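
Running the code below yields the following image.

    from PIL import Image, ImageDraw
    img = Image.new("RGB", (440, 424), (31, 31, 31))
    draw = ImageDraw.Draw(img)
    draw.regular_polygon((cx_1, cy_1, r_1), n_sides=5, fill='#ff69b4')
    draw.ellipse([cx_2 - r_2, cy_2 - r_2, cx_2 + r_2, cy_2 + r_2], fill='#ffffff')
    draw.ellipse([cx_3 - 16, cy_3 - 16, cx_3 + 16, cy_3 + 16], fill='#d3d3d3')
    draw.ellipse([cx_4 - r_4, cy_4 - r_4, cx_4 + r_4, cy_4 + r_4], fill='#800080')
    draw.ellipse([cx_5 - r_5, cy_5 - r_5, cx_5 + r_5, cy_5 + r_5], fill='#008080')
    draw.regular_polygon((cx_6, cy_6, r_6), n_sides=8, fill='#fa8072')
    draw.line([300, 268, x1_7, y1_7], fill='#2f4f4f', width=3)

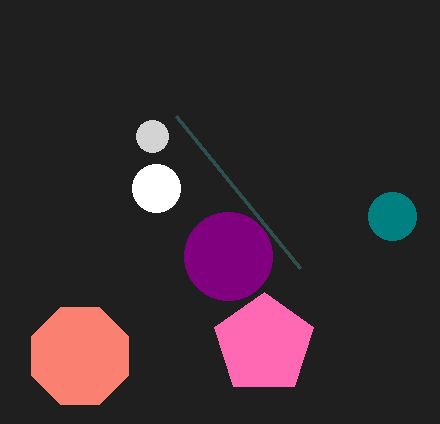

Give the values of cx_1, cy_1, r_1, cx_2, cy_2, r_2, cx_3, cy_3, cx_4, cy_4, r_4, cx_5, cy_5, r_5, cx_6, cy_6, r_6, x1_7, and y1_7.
cx_1 = 264; cy_1 = 344; r_1 = 52; cx_2 = 156; cy_2 = 188; r_2 = 24; cx_3 = 152; cy_3 = 136; cx_4 = 228; cy_4 = 256; r_4 = 44; cx_5 = 392; cy_5 = 216; r_5 = 24; cx_6 = 80; cy_6 = 356; r_6 = 52; x1_7 = 176; y1_7 = 116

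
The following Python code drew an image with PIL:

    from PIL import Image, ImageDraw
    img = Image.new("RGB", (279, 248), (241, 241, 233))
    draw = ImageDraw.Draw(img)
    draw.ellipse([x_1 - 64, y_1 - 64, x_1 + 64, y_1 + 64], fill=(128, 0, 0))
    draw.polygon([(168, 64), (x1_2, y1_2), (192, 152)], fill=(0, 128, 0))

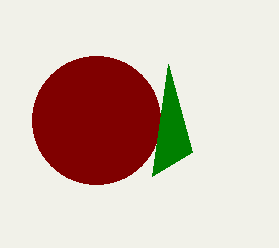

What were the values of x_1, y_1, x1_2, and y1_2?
x_1 = 96, y_1 = 120, x1_2 = 152, y1_2 = 176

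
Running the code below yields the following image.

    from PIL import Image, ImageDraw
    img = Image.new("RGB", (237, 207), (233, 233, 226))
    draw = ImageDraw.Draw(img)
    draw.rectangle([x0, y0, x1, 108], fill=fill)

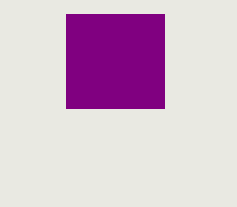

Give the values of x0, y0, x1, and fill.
x0 = 66; y0 = 14; x1 = 164; fill = 'purple'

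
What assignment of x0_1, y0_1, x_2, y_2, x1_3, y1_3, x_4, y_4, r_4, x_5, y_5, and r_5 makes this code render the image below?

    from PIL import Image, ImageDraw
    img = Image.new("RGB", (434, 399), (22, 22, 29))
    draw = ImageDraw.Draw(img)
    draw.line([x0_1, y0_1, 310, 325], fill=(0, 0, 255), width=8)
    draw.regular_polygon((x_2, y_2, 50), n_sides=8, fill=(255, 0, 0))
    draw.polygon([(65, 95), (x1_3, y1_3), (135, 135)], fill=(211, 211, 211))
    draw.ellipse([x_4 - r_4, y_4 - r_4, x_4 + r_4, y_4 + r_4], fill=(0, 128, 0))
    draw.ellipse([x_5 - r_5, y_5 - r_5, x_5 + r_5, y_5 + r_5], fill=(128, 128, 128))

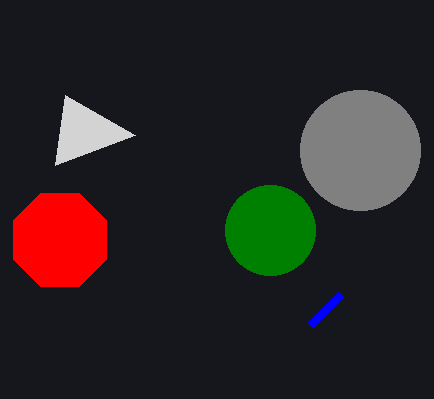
x0_1 = 340; y0_1 = 295; x_2 = 60; y_2 = 240; x1_3 = 55; y1_3 = 165; x_4 = 270; y_4 = 230; r_4 = 45; x_5 = 360; y_5 = 150; r_5 = 60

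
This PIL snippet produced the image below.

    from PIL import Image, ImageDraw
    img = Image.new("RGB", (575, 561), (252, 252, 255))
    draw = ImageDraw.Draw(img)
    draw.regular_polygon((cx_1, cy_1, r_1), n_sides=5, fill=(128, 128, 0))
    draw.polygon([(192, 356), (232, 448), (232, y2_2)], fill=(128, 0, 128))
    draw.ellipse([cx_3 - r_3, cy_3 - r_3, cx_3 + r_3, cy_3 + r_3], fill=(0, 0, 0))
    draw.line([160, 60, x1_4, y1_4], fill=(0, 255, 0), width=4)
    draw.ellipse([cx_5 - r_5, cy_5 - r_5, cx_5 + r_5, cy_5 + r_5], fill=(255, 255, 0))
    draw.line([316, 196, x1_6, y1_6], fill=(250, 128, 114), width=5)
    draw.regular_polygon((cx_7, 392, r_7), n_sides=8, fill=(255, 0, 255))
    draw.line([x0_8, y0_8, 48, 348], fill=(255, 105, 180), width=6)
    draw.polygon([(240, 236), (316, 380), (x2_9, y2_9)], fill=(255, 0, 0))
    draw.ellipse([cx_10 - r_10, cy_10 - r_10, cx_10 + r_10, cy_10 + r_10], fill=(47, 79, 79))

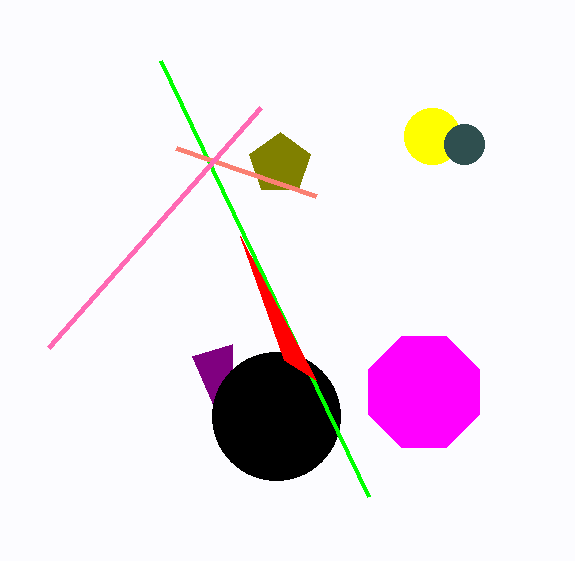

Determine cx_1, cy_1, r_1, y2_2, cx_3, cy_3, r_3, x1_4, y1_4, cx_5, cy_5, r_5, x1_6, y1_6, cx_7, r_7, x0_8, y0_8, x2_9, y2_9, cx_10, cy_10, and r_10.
cx_1 = 280, cy_1 = 164, r_1 = 32, y2_2 = 344, cx_3 = 276, cy_3 = 416, r_3 = 64, x1_4 = 368, y1_4 = 496, cx_5 = 432, cy_5 = 136, r_5 = 28, x1_6 = 176, y1_6 = 148, cx_7 = 424, r_7 = 60, x0_8 = 260, y0_8 = 108, x2_9 = 284, y2_9 = 360, cx_10 = 464, cy_10 = 144, r_10 = 20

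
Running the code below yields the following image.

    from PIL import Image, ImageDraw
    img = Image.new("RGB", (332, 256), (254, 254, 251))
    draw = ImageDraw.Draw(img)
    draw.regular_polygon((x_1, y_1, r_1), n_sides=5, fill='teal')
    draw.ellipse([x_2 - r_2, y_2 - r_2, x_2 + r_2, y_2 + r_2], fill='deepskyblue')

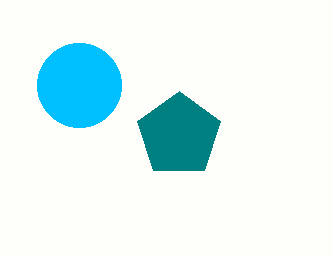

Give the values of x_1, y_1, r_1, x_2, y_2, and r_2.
x_1 = 179; y_1 = 135; r_1 = 44; x_2 = 79; y_2 = 85; r_2 = 42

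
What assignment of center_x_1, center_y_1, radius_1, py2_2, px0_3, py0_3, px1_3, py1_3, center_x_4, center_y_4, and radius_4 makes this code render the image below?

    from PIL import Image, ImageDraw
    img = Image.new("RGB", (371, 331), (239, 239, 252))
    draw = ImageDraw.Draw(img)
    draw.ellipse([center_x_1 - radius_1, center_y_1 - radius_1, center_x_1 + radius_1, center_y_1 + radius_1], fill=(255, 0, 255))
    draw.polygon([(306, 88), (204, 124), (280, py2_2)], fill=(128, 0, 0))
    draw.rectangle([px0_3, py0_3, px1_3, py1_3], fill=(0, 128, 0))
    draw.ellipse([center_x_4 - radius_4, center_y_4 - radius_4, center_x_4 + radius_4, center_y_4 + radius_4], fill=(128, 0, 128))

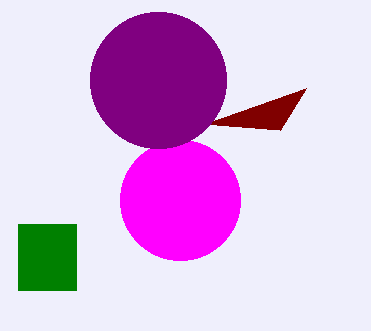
center_x_1 = 180; center_y_1 = 200; radius_1 = 60; py2_2 = 130; px0_3 = 18; py0_3 = 224; px1_3 = 76; py1_3 = 290; center_x_4 = 158; center_y_4 = 80; radius_4 = 68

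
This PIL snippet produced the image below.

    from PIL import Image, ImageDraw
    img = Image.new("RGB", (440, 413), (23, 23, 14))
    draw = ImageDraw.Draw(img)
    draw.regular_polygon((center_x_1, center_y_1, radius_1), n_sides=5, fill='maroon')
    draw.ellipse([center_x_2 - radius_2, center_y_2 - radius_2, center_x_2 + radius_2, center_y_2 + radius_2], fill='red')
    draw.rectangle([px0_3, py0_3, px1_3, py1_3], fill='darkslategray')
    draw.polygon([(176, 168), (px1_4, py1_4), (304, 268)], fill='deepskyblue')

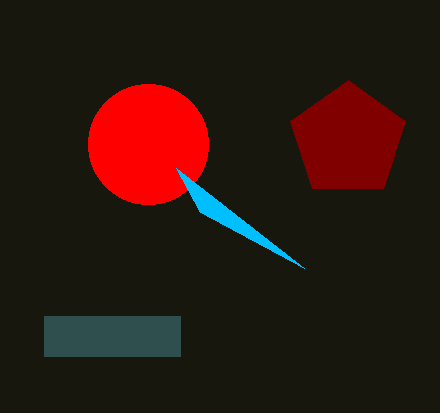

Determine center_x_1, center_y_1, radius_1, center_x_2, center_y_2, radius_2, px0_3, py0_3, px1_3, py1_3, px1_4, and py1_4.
center_x_1 = 348, center_y_1 = 140, radius_1 = 60, center_x_2 = 148, center_y_2 = 144, radius_2 = 60, px0_3 = 44, py0_3 = 316, px1_3 = 180, py1_3 = 356, px1_4 = 200, py1_4 = 212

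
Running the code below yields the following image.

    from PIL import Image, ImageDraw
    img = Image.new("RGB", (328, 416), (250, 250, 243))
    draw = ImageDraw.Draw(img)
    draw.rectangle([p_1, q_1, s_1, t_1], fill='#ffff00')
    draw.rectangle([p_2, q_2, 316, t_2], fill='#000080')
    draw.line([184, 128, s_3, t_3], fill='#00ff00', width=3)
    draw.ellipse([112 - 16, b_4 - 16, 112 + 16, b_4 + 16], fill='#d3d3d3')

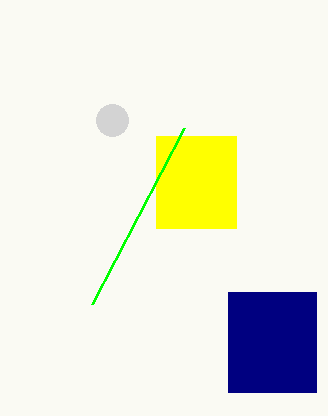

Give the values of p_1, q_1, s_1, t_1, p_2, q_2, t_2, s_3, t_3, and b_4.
p_1 = 156; q_1 = 136; s_1 = 236; t_1 = 228; p_2 = 228; q_2 = 292; t_2 = 392; s_3 = 92; t_3 = 304; b_4 = 120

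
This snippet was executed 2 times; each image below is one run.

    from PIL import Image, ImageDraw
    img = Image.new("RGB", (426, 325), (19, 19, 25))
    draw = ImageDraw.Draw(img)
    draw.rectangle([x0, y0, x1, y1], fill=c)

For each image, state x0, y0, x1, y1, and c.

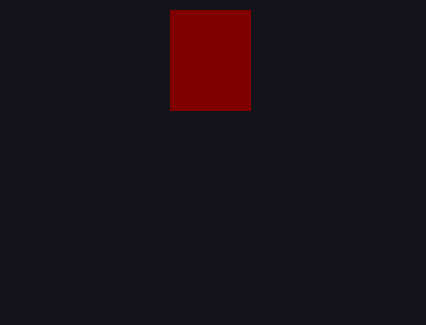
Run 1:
x0 = 170
y0 = 10
x1 = 250
y1 = 110
c = 'maroon'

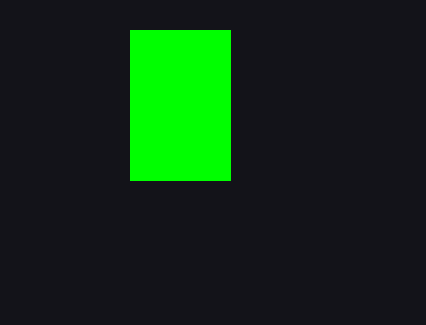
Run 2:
x0 = 130
y0 = 30
x1 = 230
y1 = 180
c = 'lime'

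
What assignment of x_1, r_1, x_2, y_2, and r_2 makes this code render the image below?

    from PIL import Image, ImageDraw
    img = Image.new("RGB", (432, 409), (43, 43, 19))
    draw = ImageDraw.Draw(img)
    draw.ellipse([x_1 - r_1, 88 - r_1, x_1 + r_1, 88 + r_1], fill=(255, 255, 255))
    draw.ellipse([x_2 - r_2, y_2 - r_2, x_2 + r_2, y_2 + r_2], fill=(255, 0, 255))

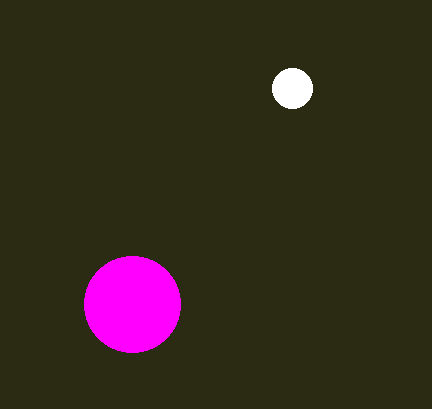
x_1 = 292
r_1 = 20
x_2 = 132
y_2 = 304
r_2 = 48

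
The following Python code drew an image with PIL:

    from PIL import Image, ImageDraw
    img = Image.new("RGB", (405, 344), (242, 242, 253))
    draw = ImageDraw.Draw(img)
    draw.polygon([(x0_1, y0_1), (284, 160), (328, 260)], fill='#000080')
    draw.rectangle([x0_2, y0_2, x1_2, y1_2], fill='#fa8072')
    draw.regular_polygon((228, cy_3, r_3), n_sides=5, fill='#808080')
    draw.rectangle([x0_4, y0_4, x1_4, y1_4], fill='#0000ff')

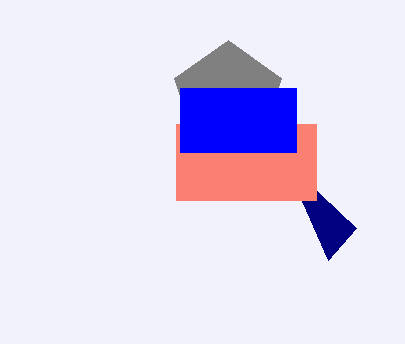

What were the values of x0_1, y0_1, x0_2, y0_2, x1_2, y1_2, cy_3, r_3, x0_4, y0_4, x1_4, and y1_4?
x0_1 = 356, y0_1 = 228, x0_2 = 176, y0_2 = 124, x1_2 = 316, y1_2 = 200, cy_3 = 96, r_3 = 56, x0_4 = 180, y0_4 = 88, x1_4 = 296, y1_4 = 152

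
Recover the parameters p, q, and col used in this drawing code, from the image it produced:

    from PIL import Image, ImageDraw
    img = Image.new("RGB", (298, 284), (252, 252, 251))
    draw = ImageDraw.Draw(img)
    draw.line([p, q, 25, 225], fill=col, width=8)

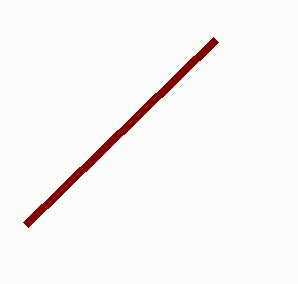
p = 215; q = 40; col = 'maroon'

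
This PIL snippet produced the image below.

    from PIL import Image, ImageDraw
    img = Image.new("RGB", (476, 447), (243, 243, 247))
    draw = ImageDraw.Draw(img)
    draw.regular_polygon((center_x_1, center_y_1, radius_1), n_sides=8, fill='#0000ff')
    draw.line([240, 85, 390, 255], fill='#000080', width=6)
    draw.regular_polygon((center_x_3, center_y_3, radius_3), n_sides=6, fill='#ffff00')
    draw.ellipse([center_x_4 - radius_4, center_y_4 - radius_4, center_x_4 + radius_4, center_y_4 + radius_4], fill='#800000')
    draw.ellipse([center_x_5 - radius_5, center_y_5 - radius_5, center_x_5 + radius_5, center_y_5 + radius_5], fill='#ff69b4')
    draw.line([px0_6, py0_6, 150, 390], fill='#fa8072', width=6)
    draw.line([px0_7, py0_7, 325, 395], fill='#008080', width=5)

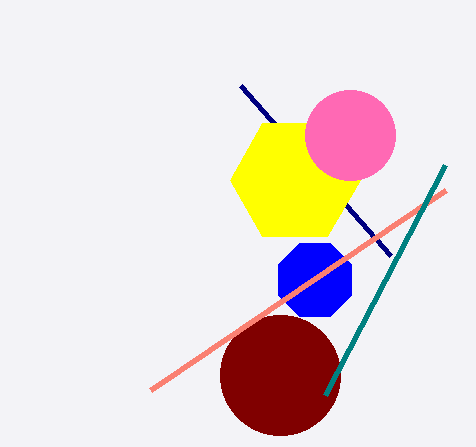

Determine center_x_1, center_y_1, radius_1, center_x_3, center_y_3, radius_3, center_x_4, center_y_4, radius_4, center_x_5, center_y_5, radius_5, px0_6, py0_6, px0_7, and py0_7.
center_x_1 = 315; center_y_1 = 280; radius_1 = 40; center_x_3 = 295; center_y_3 = 180; radius_3 = 65; center_x_4 = 280; center_y_4 = 375; radius_4 = 60; center_x_5 = 350; center_y_5 = 135; radius_5 = 45; px0_6 = 445; py0_6 = 190; px0_7 = 445; py0_7 = 165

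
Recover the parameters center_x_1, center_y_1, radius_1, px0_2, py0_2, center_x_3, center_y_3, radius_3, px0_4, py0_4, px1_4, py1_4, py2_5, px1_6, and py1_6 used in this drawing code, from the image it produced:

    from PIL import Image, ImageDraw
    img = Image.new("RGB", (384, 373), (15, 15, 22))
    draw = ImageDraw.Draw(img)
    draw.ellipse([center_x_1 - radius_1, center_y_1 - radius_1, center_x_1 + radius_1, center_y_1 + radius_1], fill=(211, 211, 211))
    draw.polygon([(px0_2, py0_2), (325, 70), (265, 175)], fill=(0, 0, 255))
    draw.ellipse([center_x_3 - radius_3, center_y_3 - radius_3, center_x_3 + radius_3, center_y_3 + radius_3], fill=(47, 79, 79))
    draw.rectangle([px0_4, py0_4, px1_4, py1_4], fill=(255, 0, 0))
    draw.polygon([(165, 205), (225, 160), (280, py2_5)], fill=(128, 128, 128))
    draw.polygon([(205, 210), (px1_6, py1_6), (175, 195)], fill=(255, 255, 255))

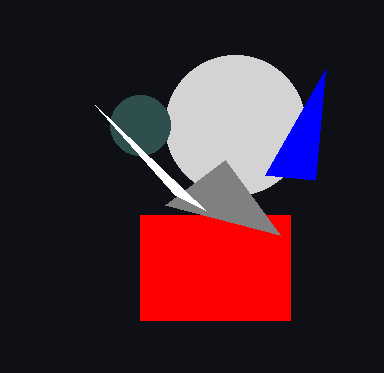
center_x_1 = 235; center_y_1 = 125; radius_1 = 70; px0_2 = 315; py0_2 = 180; center_x_3 = 140; center_y_3 = 125; radius_3 = 30; px0_4 = 140; py0_4 = 215; px1_4 = 290; py1_4 = 320; py2_5 = 235; px1_6 = 95; py1_6 = 105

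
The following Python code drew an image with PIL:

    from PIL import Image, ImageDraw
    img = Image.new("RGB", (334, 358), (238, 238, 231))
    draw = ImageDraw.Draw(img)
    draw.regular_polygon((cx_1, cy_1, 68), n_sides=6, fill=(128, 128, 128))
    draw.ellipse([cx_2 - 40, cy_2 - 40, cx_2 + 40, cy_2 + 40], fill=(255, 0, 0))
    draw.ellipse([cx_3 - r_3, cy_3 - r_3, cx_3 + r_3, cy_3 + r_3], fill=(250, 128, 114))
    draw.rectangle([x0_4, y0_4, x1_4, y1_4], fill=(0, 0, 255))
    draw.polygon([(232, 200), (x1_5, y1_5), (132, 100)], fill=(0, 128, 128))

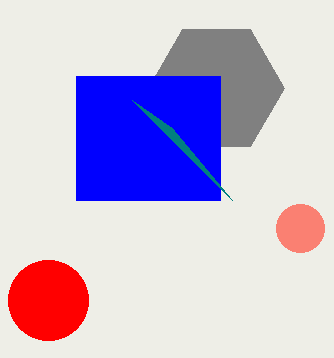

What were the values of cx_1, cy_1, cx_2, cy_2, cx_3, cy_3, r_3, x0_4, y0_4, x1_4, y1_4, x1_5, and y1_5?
cx_1 = 216, cy_1 = 88, cx_2 = 48, cy_2 = 300, cx_3 = 300, cy_3 = 228, r_3 = 24, x0_4 = 76, y0_4 = 76, x1_4 = 220, y1_4 = 200, x1_5 = 172, y1_5 = 128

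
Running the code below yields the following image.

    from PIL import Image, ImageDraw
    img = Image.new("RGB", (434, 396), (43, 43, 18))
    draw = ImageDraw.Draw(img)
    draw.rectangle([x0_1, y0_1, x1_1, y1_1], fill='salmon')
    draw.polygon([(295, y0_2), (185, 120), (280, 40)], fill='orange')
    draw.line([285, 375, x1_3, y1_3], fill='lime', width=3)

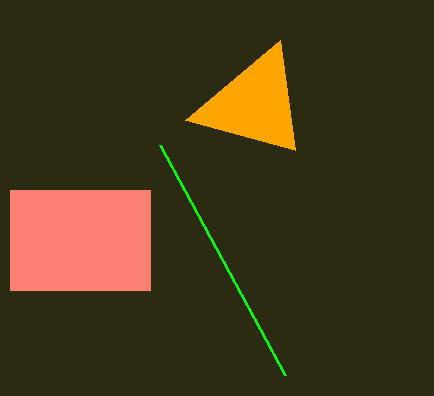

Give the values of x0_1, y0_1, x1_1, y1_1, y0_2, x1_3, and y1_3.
x0_1 = 10
y0_1 = 190
x1_1 = 150
y1_1 = 290
y0_2 = 150
x1_3 = 160
y1_3 = 145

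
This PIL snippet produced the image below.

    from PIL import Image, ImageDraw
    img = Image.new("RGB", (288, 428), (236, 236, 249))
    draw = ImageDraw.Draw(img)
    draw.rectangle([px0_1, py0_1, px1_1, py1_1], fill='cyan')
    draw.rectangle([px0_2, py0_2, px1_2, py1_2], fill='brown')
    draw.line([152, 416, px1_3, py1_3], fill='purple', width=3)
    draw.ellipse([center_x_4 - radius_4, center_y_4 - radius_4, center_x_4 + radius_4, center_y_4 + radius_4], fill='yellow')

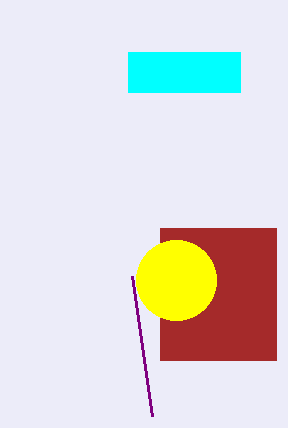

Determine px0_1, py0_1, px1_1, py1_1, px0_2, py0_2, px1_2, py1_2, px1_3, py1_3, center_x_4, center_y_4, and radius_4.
px0_1 = 128, py0_1 = 52, px1_1 = 240, py1_1 = 92, px0_2 = 160, py0_2 = 228, px1_2 = 276, py1_2 = 360, px1_3 = 132, py1_3 = 276, center_x_4 = 176, center_y_4 = 280, radius_4 = 40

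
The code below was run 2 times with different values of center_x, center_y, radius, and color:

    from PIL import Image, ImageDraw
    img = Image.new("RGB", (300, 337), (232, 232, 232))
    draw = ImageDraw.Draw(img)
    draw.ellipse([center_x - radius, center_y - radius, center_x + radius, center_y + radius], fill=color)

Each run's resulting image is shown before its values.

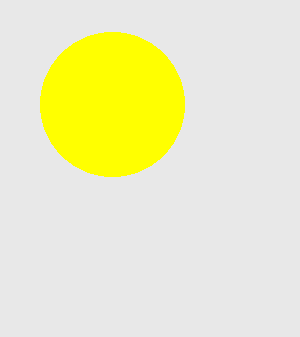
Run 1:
center_x = 112
center_y = 104
radius = 72
color = 'yellow'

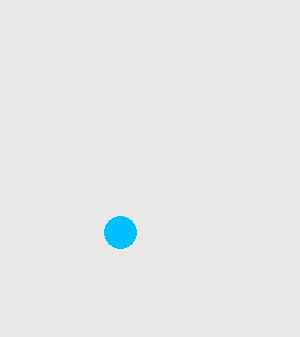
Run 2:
center_x = 120, center_y = 232, radius = 16, color = 'deepskyblue'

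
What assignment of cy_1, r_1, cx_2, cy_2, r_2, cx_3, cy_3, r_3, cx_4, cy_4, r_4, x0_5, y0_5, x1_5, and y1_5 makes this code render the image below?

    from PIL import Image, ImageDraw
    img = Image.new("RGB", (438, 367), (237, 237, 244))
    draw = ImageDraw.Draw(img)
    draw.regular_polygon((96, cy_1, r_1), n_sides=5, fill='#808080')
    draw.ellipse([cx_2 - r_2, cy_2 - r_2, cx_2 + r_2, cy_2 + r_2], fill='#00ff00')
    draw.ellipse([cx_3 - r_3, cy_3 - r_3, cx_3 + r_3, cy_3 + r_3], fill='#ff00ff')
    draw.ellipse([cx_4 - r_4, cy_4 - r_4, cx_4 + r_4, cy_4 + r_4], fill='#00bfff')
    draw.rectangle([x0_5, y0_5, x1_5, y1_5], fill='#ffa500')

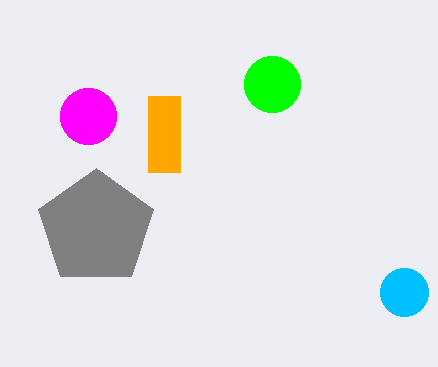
cy_1 = 228; r_1 = 60; cx_2 = 272; cy_2 = 84; r_2 = 28; cx_3 = 88; cy_3 = 116; r_3 = 28; cx_4 = 404; cy_4 = 292; r_4 = 24; x0_5 = 148; y0_5 = 96; x1_5 = 180; y1_5 = 172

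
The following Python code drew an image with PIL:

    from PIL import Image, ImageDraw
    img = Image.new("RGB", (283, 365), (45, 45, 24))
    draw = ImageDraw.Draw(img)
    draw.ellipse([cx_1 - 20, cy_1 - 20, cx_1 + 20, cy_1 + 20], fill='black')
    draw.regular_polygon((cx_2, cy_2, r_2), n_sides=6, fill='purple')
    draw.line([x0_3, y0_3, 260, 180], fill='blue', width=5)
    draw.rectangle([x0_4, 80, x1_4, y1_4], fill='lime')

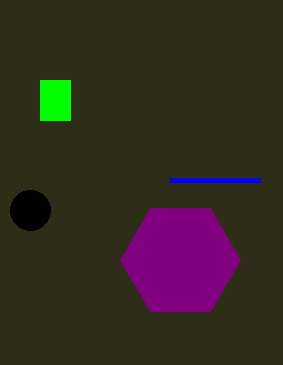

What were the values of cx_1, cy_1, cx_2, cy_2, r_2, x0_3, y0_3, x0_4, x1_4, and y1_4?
cx_1 = 30
cy_1 = 210
cx_2 = 180
cy_2 = 260
r_2 = 60
x0_3 = 170
y0_3 = 180
x0_4 = 40
x1_4 = 70
y1_4 = 120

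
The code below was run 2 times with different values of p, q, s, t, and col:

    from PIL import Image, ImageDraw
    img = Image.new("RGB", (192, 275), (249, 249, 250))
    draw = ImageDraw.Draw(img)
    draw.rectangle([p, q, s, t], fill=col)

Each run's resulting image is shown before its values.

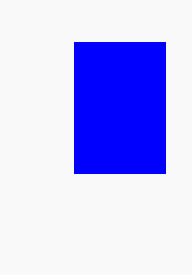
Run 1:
p = 74
q = 42
s = 165
t = 173
col = 'blue'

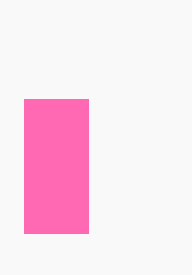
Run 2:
p = 24; q = 99; s = 88; t = 233; col = 'hotpink'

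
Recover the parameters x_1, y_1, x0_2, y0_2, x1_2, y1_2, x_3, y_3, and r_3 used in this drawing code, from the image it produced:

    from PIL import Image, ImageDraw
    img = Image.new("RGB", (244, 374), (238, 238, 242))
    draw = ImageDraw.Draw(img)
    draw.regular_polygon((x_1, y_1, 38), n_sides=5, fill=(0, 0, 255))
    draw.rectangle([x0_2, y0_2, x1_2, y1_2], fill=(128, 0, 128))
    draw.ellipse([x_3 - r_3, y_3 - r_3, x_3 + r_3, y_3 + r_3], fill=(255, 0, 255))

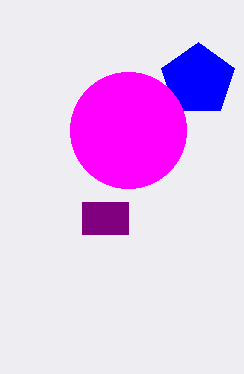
x_1 = 198; y_1 = 80; x0_2 = 82; y0_2 = 202; x1_2 = 128; y1_2 = 234; x_3 = 128; y_3 = 130; r_3 = 58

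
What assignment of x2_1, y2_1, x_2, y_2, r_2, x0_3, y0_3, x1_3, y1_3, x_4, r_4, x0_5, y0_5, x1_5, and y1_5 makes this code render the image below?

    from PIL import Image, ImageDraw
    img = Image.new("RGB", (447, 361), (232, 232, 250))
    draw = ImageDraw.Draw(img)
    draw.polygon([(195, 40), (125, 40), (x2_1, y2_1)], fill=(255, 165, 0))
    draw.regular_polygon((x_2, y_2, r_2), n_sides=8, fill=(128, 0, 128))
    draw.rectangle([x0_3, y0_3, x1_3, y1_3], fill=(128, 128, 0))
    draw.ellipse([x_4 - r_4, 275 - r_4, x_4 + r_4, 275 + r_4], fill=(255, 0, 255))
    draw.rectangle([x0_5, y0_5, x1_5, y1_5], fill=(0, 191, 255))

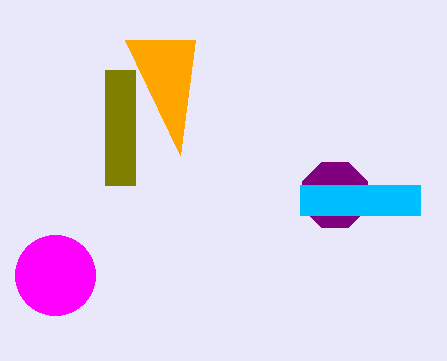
x2_1 = 180, y2_1 = 155, x_2 = 335, y_2 = 195, r_2 = 35, x0_3 = 105, y0_3 = 70, x1_3 = 135, y1_3 = 185, x_4 = 55, r_4 = 40, x0_5 = 300, y0_5 = 185, x1_5 = 420, y1_5 = 215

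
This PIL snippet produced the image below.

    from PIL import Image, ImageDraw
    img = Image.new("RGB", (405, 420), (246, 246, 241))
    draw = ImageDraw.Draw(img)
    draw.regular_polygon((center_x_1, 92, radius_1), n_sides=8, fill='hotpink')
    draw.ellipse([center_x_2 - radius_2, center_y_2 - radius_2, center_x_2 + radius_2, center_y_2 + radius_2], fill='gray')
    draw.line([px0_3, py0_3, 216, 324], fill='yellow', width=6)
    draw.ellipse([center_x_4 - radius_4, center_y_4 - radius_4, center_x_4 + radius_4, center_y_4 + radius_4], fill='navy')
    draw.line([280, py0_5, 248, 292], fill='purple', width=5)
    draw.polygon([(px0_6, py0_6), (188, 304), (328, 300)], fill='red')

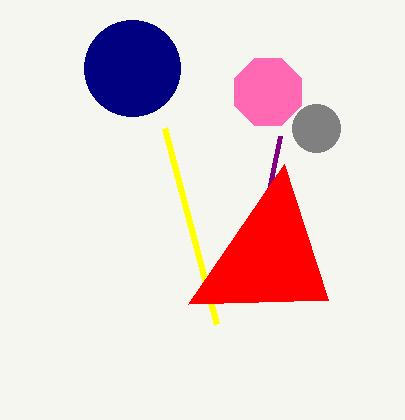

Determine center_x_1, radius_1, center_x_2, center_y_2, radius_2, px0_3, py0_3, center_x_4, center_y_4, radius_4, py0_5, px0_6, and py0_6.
center_x_1 = 268, radius_1 = 36, center_x_2 = 316, center_y_2 = 128, radius_2 = 24, px0_3 = 164, py0_3 = 128, center_x_4 = 132, center_y_4 = 68, radius_4 = 48, py0_5 = 136, px0_6 = 284, py0_6 = 164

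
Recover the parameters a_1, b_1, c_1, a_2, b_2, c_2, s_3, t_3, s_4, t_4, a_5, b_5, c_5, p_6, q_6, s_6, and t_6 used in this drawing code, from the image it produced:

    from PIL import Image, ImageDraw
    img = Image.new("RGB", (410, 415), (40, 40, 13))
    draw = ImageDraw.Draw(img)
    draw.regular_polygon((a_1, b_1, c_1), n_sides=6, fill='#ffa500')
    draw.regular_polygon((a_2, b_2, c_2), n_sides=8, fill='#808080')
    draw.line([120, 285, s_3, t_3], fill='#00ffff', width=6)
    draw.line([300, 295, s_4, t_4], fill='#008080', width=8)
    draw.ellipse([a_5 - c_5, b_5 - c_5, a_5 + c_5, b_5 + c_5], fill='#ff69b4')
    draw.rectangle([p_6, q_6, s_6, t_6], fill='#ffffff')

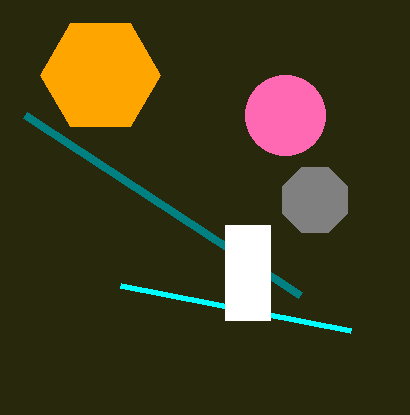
a_1 = 100
b_1 = 75
c_1 = 60
a_2 = 315
b_2 = 200
c_2 = 35
s_3 = 350
t_3 = 330
s_4 = 25
t_4 = 115
a_5 = 285
b_5 = 115
c_5 = 40
p_6 = 225
q_6 = 225
s_6 = 270
t_6 = 320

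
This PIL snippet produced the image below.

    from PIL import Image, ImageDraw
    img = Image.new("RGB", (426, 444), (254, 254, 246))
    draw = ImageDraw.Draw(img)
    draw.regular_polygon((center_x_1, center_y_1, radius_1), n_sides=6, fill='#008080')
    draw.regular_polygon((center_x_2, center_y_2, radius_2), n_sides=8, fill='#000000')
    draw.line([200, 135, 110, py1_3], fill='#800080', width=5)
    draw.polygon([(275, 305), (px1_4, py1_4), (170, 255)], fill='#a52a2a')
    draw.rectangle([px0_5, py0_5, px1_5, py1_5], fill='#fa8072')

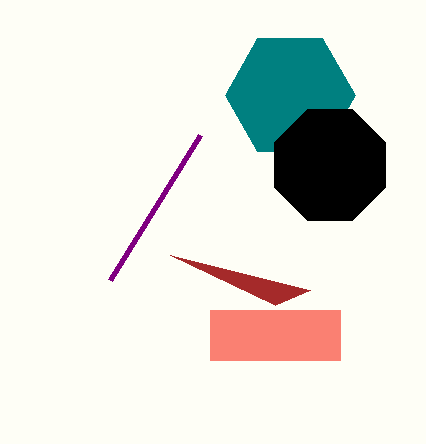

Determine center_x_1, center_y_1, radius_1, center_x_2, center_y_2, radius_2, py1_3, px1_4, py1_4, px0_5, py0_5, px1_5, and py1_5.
center_x_1 = 290
center_y_1 = 95
radius_1 = 65
center_x_2 = 330
center_y_2 = 165
radius_2 = 60
py1_3 = 280
px1_4 = 310
py1_4 = 290
px0_5 = 210
py0_5 = 310
px1_5 = 340
py1_5 = 360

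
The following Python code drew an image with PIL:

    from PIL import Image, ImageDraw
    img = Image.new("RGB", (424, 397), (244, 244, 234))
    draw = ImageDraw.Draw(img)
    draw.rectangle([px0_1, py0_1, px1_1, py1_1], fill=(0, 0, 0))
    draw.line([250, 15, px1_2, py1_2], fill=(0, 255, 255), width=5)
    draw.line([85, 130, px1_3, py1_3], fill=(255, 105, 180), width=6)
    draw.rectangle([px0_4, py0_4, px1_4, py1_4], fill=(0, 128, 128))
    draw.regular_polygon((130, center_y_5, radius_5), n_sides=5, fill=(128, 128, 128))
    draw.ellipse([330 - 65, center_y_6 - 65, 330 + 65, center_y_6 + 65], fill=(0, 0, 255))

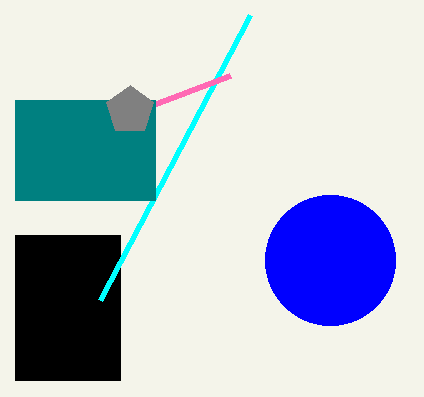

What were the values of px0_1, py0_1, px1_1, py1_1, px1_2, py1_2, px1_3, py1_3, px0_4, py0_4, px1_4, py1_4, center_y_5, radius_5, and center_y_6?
px0_1 = 15; py0_1 = 235; px1_1 = 120; py1_1 = 380; px1_2 = 100; py1_2 = 300; px1_3 = 230; py1_3 = 75; px0_4 = 15; py0_4 = 100; px1_4 = 155; py1_4 = 200; center_y_5 = 110; radius_5 = 25; center_y_6 = 260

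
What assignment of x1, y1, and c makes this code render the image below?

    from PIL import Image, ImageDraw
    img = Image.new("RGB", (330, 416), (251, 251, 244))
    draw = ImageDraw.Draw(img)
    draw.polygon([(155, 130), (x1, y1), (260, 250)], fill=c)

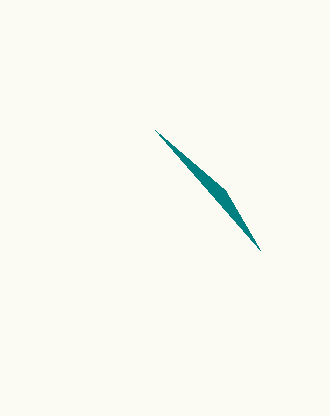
x1 = 225, y1 = 190, c = 'teal'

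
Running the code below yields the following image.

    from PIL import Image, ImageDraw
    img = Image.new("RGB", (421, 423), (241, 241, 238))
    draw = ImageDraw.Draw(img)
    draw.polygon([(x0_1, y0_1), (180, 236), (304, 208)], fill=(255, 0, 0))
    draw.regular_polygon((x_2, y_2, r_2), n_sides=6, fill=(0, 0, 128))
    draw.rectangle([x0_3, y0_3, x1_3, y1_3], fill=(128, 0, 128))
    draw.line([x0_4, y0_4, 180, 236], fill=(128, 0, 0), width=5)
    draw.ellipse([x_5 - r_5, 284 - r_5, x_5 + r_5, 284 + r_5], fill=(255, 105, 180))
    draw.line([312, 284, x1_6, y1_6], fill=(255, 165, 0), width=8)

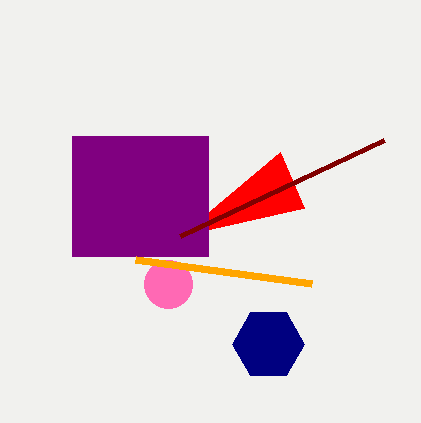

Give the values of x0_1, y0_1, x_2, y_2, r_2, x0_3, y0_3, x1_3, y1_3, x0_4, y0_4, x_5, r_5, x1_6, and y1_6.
x0_1 = 280
y0_1 = 152
x_2 = 268
y_2 = 344
r_2 = 36
x0_3 = 72
y0_3 = 136
x1_3 = 208
y1_3 = 256
x0_4 = 384
y0_4 = 140
x_5 = 168
r_5 = 24
x1_6 = 136
y1_6 = 260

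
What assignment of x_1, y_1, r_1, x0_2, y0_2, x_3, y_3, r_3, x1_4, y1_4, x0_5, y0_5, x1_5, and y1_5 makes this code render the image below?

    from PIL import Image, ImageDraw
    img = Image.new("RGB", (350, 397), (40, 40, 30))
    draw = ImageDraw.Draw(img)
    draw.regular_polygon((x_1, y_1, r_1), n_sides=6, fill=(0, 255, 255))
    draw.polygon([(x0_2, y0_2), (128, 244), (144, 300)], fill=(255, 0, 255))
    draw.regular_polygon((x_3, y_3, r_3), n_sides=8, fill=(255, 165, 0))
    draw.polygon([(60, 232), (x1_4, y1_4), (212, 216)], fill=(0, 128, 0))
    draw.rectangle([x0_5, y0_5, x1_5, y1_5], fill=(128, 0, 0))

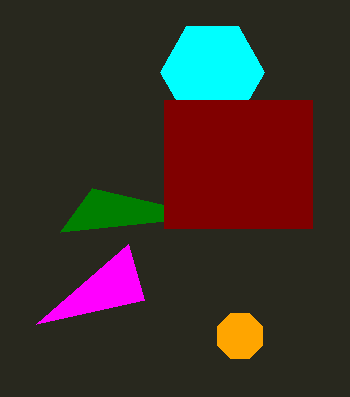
x_1 = 212; y_1 = 72; r_1 = 52; x0_2 = 36; y0_2 = 324; x_3 = 240; y_3 = 336; r_3 = 24; x1_4 = 92; y1_4 = 188; x0_5 = 164; y0_5 = 100; x1_5 = 312; y1_5 = 228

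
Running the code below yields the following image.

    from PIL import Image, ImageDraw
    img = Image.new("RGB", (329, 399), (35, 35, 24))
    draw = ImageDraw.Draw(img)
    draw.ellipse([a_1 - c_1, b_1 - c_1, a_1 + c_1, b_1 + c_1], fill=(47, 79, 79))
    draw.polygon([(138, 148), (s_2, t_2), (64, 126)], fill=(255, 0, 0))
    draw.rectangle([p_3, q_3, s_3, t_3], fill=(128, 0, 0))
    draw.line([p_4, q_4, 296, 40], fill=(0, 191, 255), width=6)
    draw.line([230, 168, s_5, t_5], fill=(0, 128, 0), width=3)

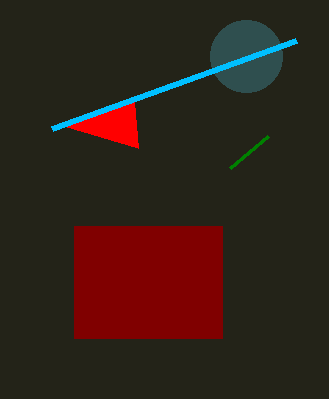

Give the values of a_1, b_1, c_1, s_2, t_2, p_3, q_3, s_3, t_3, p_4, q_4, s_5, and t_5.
a_1 = 246
b_1 = 56
c_1 = 36
s_2 = 134
t_2 = 102
p_3 = 74
q_3 = 226
s_3 = 222
t_3 = 338
p_4 = 52
q_4 = 128
s_5 = 268
t_5 = 136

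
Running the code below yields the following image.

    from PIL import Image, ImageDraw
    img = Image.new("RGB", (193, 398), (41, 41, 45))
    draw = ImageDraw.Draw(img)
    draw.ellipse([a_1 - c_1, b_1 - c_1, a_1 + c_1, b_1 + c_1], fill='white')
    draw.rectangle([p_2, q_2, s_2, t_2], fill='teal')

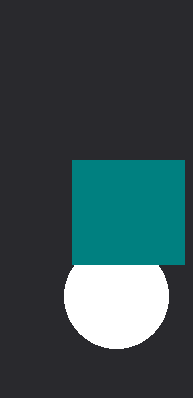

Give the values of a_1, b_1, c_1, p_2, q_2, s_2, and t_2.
a_1 = 116
b_1 = 296
c_1 = 52
p_2 = 72
q_2 = 160
s_2 = 184
t_2 = 264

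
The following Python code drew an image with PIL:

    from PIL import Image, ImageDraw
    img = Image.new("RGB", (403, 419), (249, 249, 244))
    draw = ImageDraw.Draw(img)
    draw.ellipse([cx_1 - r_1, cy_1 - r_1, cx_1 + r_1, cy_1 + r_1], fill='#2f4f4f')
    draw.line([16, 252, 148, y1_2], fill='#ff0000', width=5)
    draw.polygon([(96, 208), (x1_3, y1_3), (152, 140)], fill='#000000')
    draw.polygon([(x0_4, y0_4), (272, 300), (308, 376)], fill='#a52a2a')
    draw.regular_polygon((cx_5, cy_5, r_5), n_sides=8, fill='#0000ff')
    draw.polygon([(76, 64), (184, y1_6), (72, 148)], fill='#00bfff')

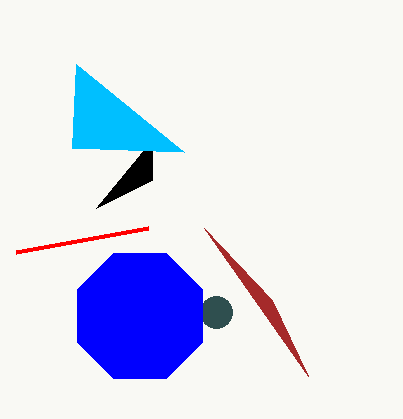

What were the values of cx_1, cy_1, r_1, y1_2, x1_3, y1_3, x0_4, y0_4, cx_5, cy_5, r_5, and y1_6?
cx_1 = 216
cy_1 = 312
r_1 = 16
y1_2 = 228
x1_3 = 152
y1_3 = 180
x0_4 = 204
y0_4 = 228
cx_5 = 140
cy_5 = 316
r_5 = 68
y1_6 = 152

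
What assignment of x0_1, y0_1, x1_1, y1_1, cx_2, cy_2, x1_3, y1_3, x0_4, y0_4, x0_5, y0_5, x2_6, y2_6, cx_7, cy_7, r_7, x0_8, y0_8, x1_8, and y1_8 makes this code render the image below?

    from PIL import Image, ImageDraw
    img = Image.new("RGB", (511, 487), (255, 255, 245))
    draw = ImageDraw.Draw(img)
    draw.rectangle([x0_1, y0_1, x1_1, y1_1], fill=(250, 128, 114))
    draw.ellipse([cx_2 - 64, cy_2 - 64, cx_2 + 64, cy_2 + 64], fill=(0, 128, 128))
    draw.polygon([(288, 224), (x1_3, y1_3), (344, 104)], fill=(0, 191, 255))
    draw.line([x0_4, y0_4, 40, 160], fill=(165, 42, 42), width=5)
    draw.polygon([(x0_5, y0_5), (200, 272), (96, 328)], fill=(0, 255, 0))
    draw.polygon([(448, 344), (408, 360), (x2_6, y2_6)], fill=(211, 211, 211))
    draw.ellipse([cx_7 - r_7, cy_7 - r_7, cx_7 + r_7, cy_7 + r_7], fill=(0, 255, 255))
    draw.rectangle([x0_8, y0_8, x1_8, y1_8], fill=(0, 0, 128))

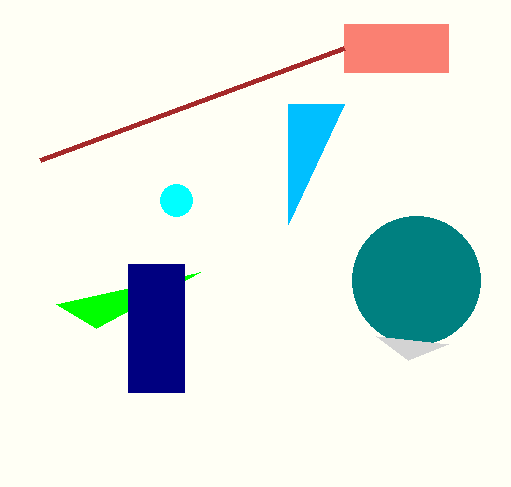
x0_1 = 344; y0_1 = 24; x1_1 = 448; y1_1 = 72; cx_2 = 416; cy_2 = 280; x1_3 = 288; y1_3 = 104; x0_4 = 344; y0_4 = 48; x0_5 = 56; y0_5 = 304; x2_6 = 376; y2_6 = 336; cx_7 = 176; cy_7 = 200; r_7 = 16; x0_8 = 128; y0_8 = 264; x1_8 = 184; y1_8 = 392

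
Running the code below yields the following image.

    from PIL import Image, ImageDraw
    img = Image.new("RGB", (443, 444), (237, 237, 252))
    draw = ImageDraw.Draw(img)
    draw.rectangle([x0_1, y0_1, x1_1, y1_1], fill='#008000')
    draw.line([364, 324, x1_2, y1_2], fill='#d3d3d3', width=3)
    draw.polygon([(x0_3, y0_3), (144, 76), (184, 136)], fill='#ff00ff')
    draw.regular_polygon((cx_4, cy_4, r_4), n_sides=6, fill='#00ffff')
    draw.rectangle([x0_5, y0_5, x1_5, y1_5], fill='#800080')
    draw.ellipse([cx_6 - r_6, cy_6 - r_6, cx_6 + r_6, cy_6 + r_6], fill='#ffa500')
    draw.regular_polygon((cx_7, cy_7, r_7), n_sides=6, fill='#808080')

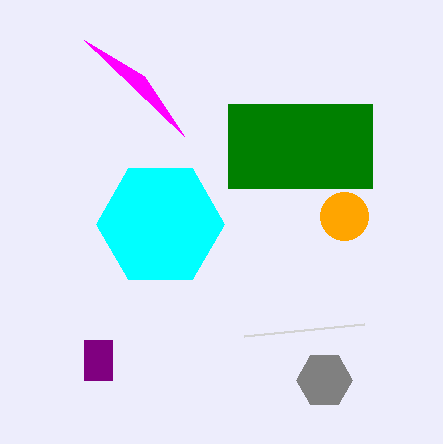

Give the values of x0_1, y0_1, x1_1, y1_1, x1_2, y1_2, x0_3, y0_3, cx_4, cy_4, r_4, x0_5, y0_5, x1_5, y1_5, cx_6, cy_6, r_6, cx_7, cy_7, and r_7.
x0_1 = 228
y0_1 = 104
x1_1 = 372
y1_1 = 188
x1_2 = 244
y1_2 = 336
x0_3 = 84
y0_3 = 40
cx_4 = 160
cy_4 = 224
r_4 = 64
x0_5 = 84
y0_5 = 340
x1_5 = 112
y1_5 = 380
cx_6 = 344
cy_6 = 216
r_6 = 24
cx_7 = 324
cy_7 = 380
r_7 = 28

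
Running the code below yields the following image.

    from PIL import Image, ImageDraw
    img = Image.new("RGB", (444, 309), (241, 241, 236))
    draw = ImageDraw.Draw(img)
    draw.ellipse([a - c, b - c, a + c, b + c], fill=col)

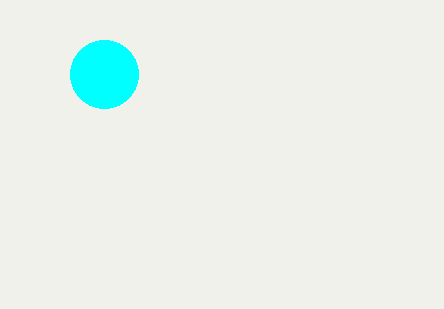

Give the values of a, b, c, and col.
a = 104
b = 74
c = 34
col = 'cyan'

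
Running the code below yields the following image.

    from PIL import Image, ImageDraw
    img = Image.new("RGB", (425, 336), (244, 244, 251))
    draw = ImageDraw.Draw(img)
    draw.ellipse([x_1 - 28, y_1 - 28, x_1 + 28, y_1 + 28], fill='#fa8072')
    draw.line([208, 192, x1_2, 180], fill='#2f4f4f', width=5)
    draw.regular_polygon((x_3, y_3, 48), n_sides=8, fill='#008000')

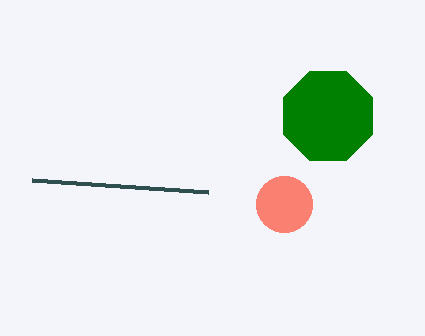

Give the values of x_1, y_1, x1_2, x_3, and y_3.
x_1 = 284; y_1 = 204; x1_2 = 32; x_3 = 328; y_3 = 116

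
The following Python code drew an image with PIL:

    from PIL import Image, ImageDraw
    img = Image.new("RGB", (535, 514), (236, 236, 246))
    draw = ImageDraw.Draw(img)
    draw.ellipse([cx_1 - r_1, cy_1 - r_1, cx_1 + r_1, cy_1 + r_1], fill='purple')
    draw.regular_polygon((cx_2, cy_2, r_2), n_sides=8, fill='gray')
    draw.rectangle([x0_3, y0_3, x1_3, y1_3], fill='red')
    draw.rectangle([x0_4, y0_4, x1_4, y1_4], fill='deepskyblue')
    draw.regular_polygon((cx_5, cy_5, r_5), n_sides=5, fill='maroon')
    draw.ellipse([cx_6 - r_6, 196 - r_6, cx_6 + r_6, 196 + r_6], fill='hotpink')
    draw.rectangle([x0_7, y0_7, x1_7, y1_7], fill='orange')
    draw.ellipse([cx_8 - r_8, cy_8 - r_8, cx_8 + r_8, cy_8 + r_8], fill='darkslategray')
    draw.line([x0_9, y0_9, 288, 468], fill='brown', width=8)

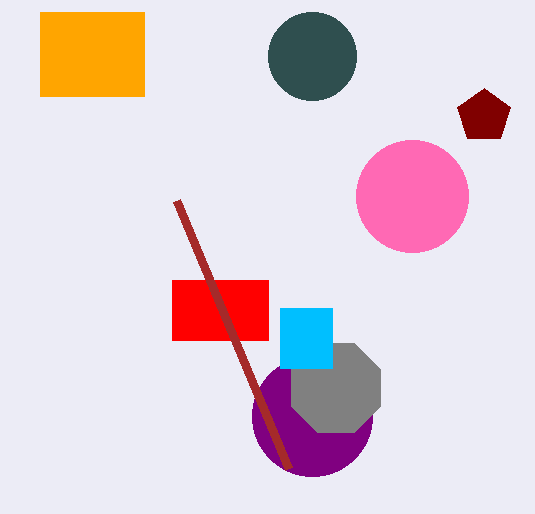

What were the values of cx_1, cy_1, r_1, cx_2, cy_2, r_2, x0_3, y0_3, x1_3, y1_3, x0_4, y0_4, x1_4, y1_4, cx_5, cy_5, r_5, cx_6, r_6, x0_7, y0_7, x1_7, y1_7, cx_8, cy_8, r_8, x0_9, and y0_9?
cx_1 = 312, cy_1 = 416, r_1 = 60, cx_2 = 336, cy_2 = 388, r_2 = 48, x0_3 = 172, y0_3 = 280, x1_3 = 268, y1_3 = 340, x0_4 = 280, y0_4 = 308, x1_4 = 332, y1_4 = 368, cx_5 = 484, cy_5 = 116, r_5 = 28, cx_6 = 412, r_6 = 56, x0_7 = 40, y0_7 = 12, x1_7 = 144, y1_7 = 96, cx_8 = 312, cy_8 = 56, r_8 = 44, x0_9 = 176, y0_9 = 200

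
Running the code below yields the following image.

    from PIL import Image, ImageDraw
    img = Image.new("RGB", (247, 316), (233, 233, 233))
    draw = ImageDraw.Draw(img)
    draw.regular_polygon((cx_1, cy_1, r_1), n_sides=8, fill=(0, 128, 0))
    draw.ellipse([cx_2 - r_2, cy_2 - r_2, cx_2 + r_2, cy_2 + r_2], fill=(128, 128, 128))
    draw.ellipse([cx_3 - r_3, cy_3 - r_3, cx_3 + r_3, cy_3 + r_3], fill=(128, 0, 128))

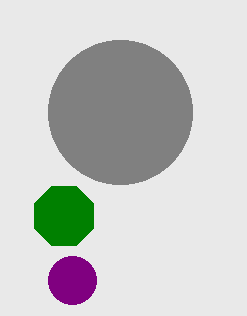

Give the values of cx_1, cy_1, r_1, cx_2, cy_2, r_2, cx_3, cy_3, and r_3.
cx_1 = 64; cy_1 = 216; r_1 = 32; cx_2 = 120; cy_2 = 112; r_2 = 72; cx_3 = 72; cy_3 = 280; r_3 = 24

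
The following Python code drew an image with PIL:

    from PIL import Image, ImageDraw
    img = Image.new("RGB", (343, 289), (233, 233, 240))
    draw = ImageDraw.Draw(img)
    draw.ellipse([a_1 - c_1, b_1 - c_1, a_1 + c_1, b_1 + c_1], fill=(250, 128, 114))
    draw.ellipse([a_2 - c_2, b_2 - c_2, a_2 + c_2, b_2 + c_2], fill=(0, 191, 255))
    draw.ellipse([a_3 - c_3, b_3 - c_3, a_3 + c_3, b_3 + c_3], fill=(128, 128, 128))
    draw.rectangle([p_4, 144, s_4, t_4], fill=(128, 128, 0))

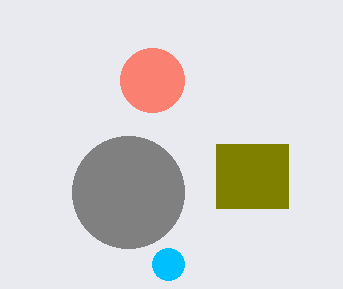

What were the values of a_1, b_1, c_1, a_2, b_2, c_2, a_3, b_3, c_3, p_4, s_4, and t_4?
a_1 = 152
b_1 = 80
c_1 = 32
a_2 = 168
b_2 = 264
c_2 = 16
a_3 = 128
b_3 = 192
c_3 = 56
p_4 = 216
s_4 = 288
t_4 = 208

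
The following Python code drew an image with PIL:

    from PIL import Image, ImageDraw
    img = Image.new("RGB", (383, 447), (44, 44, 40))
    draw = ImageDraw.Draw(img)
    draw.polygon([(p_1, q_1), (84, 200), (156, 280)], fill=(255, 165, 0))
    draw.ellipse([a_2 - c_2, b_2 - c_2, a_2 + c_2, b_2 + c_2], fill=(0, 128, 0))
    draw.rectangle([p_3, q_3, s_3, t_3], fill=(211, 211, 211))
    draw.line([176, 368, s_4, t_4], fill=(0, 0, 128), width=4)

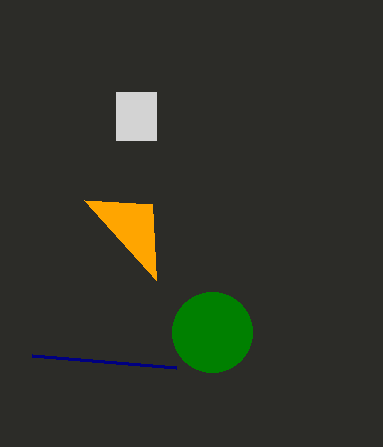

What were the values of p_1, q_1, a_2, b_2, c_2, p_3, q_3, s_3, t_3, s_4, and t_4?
p_1 = 152
q_1 = 204
a_2 = 212
b_2 = 332
c_2 = 40
p_3 = 116
q_3 = 92
s_3 = 156
t_3 = 140
s_4 = 32
t_4 = 356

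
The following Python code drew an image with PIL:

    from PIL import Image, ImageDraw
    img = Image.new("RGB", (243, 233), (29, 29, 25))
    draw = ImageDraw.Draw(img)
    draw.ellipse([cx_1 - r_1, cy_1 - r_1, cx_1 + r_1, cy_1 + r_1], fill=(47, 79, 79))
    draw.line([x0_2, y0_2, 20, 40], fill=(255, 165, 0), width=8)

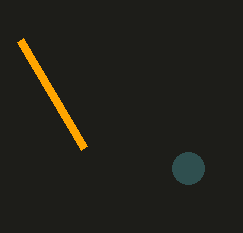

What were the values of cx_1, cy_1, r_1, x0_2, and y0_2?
cx_1 = 188, cy_1 = 168, r_1 = 16, x0_2 = 84, y0_2 = 148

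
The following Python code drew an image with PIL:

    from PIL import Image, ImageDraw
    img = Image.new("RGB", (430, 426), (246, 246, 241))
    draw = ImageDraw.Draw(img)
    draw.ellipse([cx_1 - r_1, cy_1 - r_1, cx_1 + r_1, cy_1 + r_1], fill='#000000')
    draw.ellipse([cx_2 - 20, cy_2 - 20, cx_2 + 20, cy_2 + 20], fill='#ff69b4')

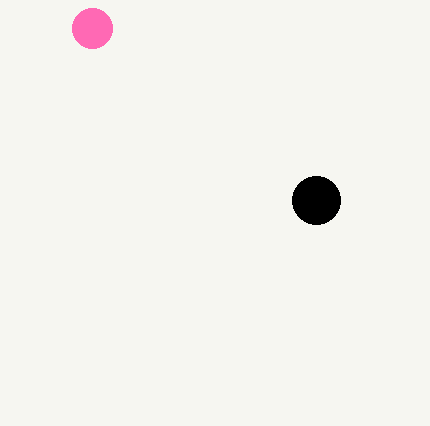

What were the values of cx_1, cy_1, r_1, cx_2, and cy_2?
cx_1 = 316, cy_1 = 200, r_1 = 24, cx_2 = 92, cy_2 = 28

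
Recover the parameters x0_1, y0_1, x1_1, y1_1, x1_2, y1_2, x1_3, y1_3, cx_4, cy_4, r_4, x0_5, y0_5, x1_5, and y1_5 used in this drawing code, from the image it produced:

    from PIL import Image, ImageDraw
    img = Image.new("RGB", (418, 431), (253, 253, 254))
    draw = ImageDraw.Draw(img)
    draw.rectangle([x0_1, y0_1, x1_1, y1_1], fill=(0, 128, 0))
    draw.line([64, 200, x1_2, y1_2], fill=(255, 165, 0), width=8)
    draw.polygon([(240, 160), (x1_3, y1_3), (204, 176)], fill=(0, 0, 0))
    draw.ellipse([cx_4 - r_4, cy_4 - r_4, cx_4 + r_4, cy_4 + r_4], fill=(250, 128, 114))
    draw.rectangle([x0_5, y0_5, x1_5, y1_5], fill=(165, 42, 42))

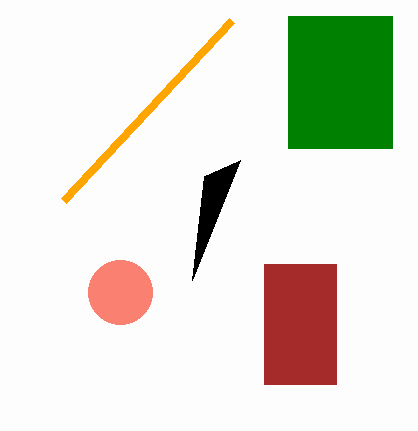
x0_1 = 288
y0_1 = 16
x1_1 = 392
y1_1 = 148
x1_2 = 232
y1_2 = 20
x1_3 = 192
y1_3 = 280
cx_4 = 120
cy_4 = 292
r_4 = 32
x0_5 = 264
y0_5 = 264
x1_5 = 336
y1_5 = 384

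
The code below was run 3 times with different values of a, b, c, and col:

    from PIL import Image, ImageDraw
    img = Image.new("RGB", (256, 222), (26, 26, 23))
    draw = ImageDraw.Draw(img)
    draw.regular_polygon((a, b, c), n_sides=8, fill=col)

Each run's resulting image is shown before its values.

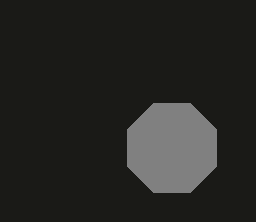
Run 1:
a = 172; b = 148; c = 48; col = 'gray'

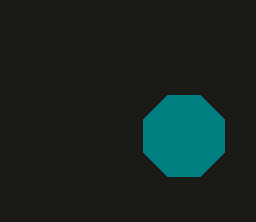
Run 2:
a = 184, b = 136, c = 44, col = 'teal'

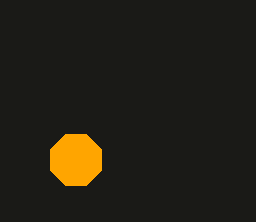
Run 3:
a = 76
b = 160
c = 28
col = 'orange'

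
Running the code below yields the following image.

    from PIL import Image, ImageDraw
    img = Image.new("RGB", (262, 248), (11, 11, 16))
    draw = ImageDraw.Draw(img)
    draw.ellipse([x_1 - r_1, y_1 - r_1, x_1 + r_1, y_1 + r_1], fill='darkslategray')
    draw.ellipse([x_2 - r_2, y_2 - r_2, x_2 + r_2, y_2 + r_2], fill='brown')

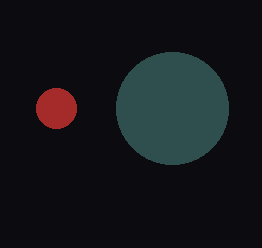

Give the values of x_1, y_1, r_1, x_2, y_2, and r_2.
x_1 = 172, y_1 = 108, r_1 = 56, x_2 = 56, y_2 = 108, r_2 = 20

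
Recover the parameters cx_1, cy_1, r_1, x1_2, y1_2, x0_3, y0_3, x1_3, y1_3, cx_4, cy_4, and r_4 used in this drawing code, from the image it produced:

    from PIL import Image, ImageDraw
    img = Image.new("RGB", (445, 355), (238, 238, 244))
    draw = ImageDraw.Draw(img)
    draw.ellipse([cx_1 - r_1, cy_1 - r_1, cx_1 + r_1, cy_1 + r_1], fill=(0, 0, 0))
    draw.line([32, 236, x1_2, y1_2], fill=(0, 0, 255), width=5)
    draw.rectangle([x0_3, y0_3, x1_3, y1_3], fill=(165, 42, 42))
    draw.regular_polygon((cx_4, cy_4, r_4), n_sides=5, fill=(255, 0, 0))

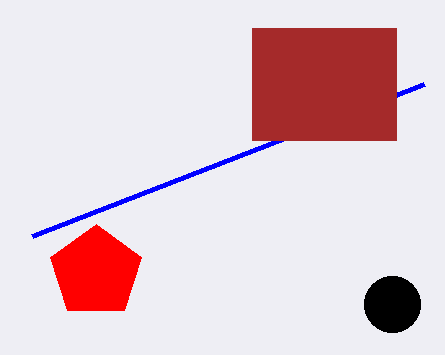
cx_1 = 392
cy_1 = 304
r_1 = 28
x1_2 = 424
y1_2 = 84
x0_3 = 252
y0_3 = 28
x1_3 = 396
y1_3 = 140
cx_4 = 96
cy_4 = 272
r_4 = 48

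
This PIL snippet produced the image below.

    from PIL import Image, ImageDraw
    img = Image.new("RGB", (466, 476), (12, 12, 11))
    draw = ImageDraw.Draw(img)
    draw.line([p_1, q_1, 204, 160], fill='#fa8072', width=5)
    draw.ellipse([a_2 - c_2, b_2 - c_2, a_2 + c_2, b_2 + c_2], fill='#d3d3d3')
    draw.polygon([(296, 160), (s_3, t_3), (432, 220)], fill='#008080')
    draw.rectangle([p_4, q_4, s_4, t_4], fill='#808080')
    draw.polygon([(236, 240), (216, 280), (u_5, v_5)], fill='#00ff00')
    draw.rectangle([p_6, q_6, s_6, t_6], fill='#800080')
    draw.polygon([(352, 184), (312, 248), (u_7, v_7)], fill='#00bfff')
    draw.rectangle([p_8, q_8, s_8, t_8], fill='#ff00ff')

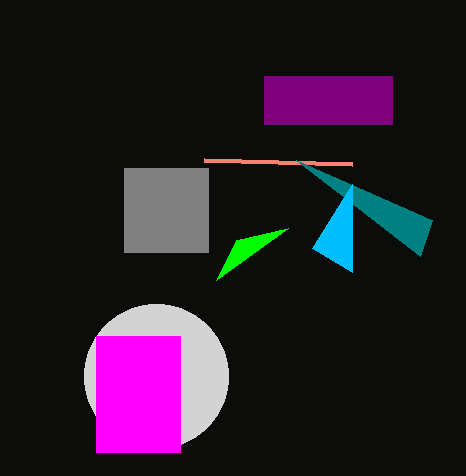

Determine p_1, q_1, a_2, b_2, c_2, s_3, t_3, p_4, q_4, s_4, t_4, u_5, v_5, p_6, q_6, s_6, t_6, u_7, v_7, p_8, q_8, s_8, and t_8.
p_1 = 352, q_1 = 164, a_2 = 156, b_2 = 376, c_2 = 72, s_3 = 420, t_3 = 256, p_4 = 124, q_4 = 168, s_4 = 208, t_4 = 252, u_5 = 288, v_5 = 228, p_6 = 264, q_6 = 76, s_6 = 392, t_6 = 124, u_7 = 352, v_7 = 272, p_8 = 96, q_8 = 336, s_8 = 180, t_8 = 452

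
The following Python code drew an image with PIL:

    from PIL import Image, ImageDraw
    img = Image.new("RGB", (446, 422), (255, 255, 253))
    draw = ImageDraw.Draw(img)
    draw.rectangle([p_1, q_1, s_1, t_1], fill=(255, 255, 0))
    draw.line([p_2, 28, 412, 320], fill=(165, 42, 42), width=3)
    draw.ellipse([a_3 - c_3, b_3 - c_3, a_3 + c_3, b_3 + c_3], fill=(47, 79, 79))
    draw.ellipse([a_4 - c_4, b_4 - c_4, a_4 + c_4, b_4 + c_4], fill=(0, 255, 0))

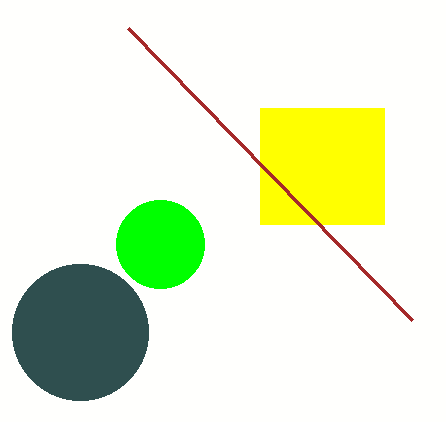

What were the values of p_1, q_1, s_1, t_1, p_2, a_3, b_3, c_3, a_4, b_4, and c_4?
p_1 = 260, q_1 = 108, s_1 = 384, t_1 = 224, p_2 = 128, a_3 = 80, b_3 = 332, c_3 = 68, a_4 = 160, b_4 = 244, c_4 = 44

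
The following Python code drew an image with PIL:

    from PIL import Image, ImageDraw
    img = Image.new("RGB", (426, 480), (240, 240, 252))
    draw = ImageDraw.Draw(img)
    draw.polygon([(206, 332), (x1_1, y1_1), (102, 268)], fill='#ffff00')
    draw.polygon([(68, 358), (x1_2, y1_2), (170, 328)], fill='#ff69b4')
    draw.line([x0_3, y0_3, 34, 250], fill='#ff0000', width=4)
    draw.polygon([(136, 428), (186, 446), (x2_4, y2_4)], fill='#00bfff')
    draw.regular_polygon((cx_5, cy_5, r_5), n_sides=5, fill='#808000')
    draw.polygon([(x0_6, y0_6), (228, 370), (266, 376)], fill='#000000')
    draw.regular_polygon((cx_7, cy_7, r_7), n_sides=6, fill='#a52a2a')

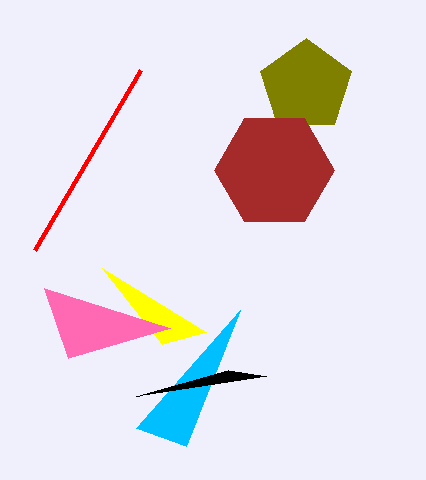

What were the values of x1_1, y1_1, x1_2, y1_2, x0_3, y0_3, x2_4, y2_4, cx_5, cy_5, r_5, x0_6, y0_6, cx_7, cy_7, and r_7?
x1_1 = 162, y1_1 = 344, x1_2 = 44, y1_2 = 288, x0_3 = 140, y0_3 = 70, x2_4 = 240, y2_4 = 310, cx_5 = 306, cy_5 = 86, r_5 = 48, x0_6 = 136, y0_6 = 396, cx_7 = 274, cy_7 = 170, r_7 = 60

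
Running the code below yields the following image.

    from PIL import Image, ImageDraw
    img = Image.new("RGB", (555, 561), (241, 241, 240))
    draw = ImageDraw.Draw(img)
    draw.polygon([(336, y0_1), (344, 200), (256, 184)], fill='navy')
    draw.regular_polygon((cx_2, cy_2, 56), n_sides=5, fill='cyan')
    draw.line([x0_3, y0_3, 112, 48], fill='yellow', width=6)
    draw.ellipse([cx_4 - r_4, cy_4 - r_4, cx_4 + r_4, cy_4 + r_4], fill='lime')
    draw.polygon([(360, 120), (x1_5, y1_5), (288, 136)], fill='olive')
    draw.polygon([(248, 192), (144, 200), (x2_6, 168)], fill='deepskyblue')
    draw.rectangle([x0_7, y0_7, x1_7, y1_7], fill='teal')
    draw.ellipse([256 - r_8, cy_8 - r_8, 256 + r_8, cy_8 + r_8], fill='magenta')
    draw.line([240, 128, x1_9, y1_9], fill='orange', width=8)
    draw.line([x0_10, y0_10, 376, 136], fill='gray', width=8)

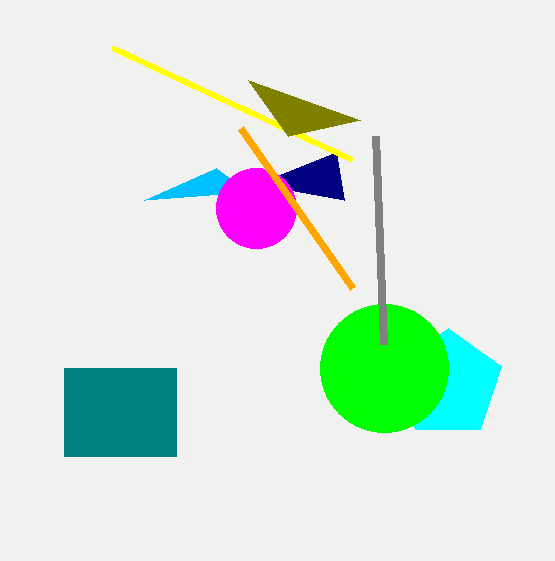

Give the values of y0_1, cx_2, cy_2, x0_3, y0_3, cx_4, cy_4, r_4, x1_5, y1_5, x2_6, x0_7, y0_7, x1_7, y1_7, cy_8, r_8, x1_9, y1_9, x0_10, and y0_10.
y0_1 = 152
cx_2 = 448
cy_2 = 384
x0_3 = 352
y0_3 = 160
cx_4 = 384
cy_4 = 368
r_4 = 64
x1_5 = 248
y1_5 = 80
x2_6 = 216
x0_7 = 64
y0_7 = 368
x1_7 = 176
y1_7 = 456
cy_8 = 208
r_8 = 40
x1_9 = 352
y1_9 = 288
x0_10 = 384
y0_10 = 344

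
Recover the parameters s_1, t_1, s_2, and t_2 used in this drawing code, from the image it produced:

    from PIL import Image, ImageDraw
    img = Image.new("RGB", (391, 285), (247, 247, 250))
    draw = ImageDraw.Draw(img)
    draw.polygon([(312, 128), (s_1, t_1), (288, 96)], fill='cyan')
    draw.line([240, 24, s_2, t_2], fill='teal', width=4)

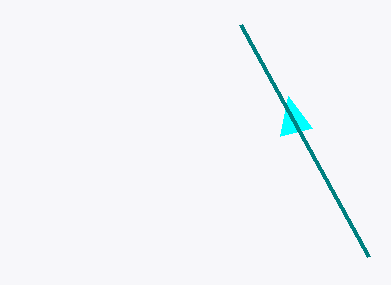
s_1 = 280
t_1 = 136
s_2 = 368
t_2 = 256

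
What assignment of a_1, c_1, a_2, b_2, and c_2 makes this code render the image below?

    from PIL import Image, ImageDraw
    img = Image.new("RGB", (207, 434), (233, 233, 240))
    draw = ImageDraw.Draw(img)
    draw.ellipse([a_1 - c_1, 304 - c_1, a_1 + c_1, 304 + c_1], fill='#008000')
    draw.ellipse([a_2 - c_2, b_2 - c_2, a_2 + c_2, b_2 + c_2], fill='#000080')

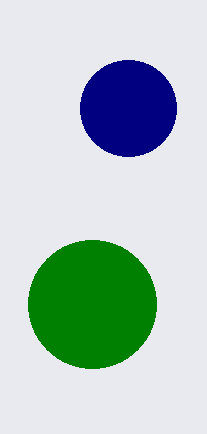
a_1 = 92; c_1 = 64; a_2 = 128; b_2 = 108; c_2 = 48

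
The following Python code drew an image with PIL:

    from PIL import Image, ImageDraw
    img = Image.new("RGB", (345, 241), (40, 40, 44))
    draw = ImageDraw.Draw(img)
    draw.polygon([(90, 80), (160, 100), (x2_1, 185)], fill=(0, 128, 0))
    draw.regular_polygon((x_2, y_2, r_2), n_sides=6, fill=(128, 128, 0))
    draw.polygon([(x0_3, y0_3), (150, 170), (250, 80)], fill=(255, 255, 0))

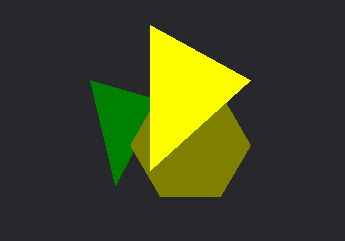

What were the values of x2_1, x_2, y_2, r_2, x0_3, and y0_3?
x2_1 = 115
x_2 = 190
y_2 = 145
r_2 = 60
x0_3 = 150
y0_3 = 25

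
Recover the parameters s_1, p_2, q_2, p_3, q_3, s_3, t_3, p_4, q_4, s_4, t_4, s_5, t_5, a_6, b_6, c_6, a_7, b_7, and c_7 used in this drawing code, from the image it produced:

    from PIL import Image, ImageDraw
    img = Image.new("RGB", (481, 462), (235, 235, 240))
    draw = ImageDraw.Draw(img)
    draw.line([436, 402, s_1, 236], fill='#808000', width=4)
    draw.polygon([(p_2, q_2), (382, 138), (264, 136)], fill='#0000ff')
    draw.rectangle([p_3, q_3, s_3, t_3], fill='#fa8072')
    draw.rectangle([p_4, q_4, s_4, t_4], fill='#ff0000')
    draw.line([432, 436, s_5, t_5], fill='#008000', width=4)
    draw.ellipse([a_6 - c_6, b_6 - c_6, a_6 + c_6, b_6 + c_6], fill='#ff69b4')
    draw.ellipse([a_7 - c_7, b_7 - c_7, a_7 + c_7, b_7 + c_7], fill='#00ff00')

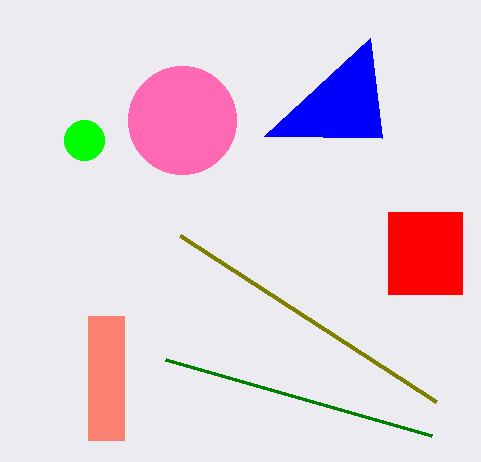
s_1 = 180; p_2 = 370; q_2 = 38; p_3 = 88; q_3 = 316; s_3 = 124; t_3 = 440; p_4 = 388; q_4 = 212; s_4 = 462; t_4 = 294; s_5 = 166; t_5 = 360; a_6 = 182; b_6 = 120; c_6 = 54; a_7 = 84; b_7 = 140; c_7 = 20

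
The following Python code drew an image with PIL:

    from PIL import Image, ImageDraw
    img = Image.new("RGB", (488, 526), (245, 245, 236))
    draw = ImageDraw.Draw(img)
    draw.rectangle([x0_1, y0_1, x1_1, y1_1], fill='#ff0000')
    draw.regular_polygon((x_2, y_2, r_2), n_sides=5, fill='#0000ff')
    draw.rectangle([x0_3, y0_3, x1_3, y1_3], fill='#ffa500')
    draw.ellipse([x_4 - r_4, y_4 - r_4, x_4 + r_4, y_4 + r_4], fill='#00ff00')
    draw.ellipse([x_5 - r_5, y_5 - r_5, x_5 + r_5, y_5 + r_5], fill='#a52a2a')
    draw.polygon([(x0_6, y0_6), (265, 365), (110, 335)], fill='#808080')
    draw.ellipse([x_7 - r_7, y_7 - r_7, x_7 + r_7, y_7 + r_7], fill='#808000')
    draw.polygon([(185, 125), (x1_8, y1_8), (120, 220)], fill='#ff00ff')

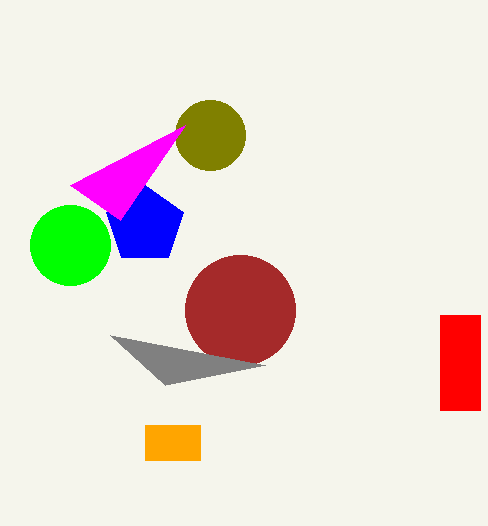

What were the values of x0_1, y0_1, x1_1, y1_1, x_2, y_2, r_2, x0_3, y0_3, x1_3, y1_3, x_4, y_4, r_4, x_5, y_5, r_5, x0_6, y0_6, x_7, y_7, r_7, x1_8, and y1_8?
x0_1 = 440, y0_1 = 315, x1_1 = 480, y1_1 = 410, x_2 = 145, y_2 = 225, r_2 = 40, x0_3 = 145, y0_3 = 425, x1_3 = 200, y1_3 = 460, x_4 = 70, y_4 = 245, r_4 = 40, x_5 = 240, y_5 = 310, r_5 = 55, x0_6 = 165, y0_6 = 385, x_7 = 210, y_7 = 135, r_7 = 35, x1_8 = 70, y1_8 = 185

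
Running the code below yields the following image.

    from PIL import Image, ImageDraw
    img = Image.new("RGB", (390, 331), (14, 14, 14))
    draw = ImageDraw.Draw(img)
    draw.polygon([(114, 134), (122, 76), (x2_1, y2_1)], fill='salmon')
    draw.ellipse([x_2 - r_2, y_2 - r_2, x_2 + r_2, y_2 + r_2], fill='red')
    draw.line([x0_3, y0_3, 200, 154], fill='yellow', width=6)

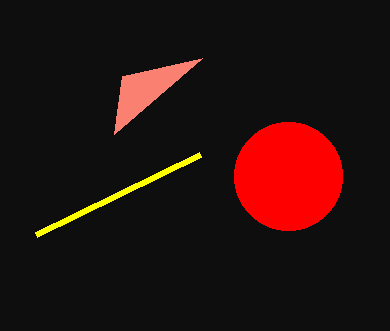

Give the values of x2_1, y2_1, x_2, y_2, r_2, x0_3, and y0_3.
x2_1 = 202, y2_1 = 58, x_2 = 288, y_2 = 176, r_2 = 54, x0_3 = 36, y0_3 = 234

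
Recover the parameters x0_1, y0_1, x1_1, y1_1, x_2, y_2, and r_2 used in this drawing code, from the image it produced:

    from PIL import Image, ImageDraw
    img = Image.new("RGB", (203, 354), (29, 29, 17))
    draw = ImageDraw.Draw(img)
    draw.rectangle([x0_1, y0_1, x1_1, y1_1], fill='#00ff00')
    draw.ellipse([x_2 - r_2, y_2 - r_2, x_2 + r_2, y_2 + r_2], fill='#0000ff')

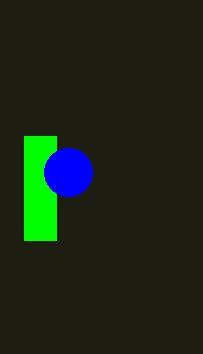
x0_1 = 24; y0_1 = 136; x1_1 = 56; y1_1 = 240; x_2 = 68; y_2 = 172; r_2 = 24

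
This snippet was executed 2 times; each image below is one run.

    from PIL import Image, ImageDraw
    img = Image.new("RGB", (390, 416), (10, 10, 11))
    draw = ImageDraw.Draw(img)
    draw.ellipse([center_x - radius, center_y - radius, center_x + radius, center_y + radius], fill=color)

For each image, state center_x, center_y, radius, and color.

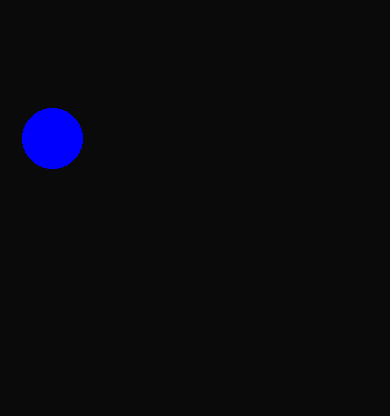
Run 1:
center_x = 52, center_y = 138, radius = 30, color = 'blue'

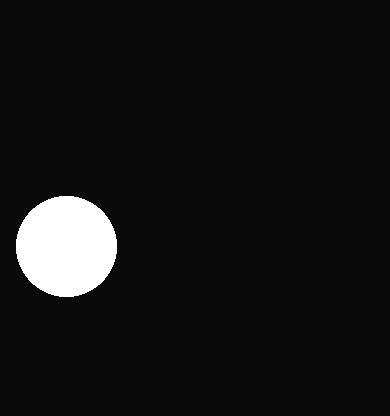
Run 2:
center_x = 66, center_y = 246, radius = 50, color = 'white'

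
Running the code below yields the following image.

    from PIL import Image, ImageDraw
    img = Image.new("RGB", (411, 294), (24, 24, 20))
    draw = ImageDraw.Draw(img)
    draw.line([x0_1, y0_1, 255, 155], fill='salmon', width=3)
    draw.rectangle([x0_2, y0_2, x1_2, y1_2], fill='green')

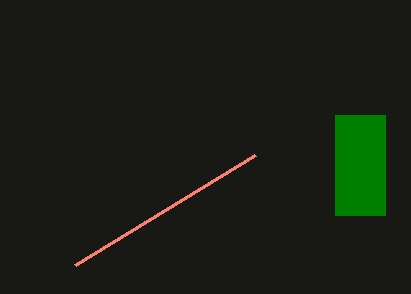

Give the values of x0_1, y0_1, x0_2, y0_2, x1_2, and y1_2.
x0_1 = 75; y0_1 = 265; x0_2 = 335; y0_2 = 115; x1_2 = 385; y1_2 = 215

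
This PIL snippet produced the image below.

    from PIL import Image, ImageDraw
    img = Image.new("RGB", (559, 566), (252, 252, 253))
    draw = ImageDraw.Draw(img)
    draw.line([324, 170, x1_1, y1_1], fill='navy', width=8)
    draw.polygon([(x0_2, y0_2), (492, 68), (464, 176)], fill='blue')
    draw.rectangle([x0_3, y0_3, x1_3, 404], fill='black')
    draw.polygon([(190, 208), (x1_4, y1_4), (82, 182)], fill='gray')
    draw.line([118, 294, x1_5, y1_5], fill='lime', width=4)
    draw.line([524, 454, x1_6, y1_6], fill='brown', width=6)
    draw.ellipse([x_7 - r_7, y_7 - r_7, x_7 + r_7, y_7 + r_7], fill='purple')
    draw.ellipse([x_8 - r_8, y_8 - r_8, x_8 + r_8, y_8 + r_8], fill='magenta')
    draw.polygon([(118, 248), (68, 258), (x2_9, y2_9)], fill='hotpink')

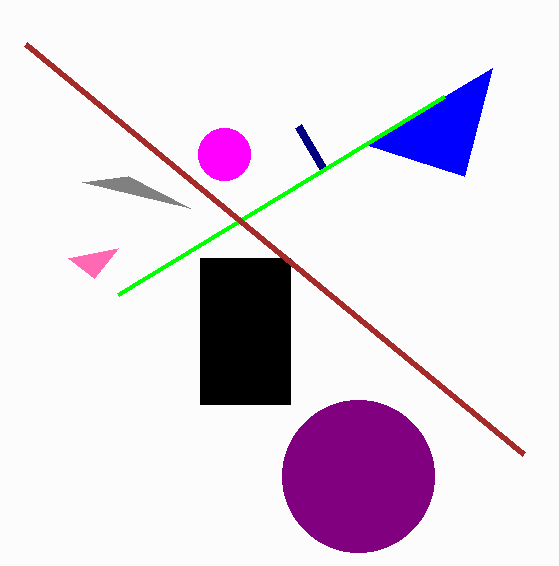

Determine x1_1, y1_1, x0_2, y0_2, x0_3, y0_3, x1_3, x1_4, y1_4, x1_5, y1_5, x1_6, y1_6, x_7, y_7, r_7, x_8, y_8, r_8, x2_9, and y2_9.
x1_1 = 298; y1_1 = 126; x0_2 = 364; y0_2 = 144; x0_3 = 200; y0_3 = 258; x1_3 = 290; x1_4 = 128; y1_4 = 176; x1_5 = 444; y1_5 = 96; x1_6 = 26; y1_6 = 44; x_7 = 358; y_7 = 476; r_7 = 76; x_8 = 224; y_8 = 154; r_8 = 26; x2_9 = 94; y2_9 = 278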